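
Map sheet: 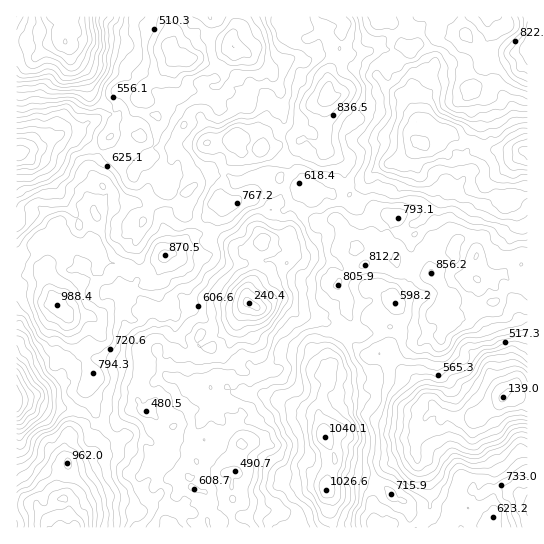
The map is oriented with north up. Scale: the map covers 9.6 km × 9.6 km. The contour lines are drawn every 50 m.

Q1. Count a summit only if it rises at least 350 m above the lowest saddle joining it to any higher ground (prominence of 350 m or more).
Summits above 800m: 2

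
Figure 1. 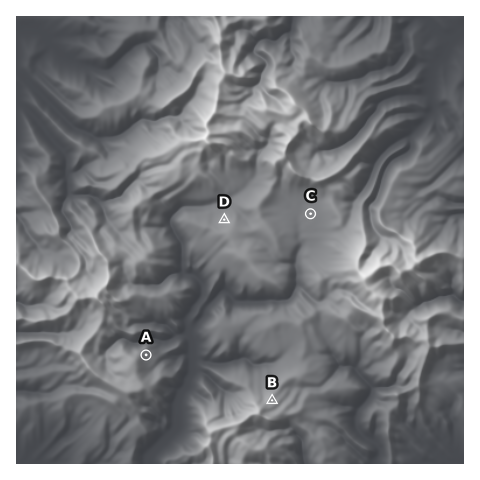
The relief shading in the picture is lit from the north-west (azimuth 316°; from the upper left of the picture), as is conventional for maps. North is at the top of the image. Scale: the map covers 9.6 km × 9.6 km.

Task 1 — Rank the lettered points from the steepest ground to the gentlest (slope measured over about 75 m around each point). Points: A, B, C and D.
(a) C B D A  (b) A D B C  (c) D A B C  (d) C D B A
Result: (b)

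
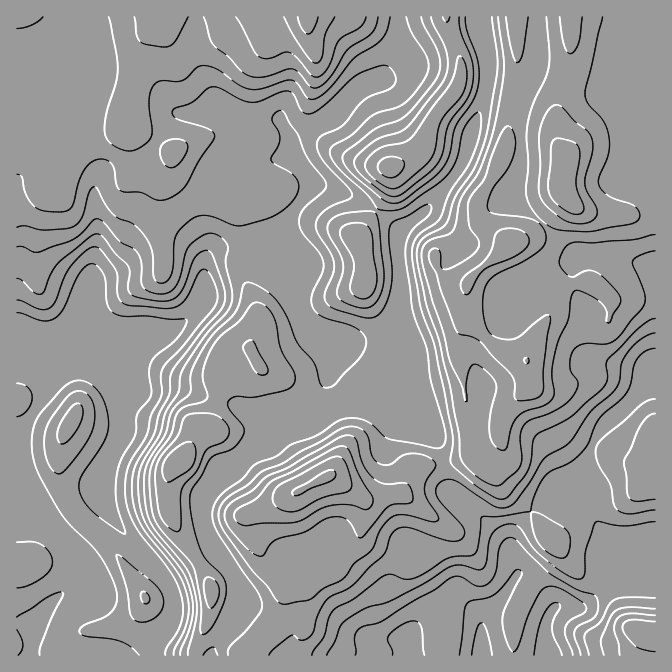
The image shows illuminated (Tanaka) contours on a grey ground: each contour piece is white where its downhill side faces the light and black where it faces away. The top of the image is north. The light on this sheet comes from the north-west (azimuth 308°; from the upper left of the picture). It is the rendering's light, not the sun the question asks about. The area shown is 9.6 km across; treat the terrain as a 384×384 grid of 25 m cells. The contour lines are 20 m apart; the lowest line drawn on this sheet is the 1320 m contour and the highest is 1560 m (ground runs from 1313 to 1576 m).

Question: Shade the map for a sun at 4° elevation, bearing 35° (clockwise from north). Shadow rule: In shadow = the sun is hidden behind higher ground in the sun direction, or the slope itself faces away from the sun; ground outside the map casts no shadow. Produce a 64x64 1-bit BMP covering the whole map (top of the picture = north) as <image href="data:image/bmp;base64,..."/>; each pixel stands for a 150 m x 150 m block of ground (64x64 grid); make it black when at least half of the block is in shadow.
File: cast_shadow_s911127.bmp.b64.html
<image width="64" height="64" href="data:image/bmp;base64,Qk0+AgAAAAAAAD4AAAAoAAAAQAAAAEAAAAABAAEAAAAAAAACAAATCwAAEwsAAAIAAAAAAAAA////AAAAAAAAD4AAAAAH/gAPwAAAAAOfAA/gAAAAABwAX+AAAAAMAAH/44AAAA/AAffn4AAGH8AD/+fBAT5/gAP/58ABPH8AAf/PgAA8fgAD/98AABx+AAf/vwAACHwAB/8eYAGA+BgOfx5wB+PwHBx+HHvHx+AfGH4Ic8cfwB8wPgAjwD+AD3A+AAEAPwAAcD4AAAA+ADBwHgAAABwAMDAACAAAHAAAIAAYAAA4AAAABAAAAHgAAAAHAAAA+AAAAAMAAAH4OAAAAAAAAfA4AAACAAAB8BAAAAcAAAHwAAAAB8AAAfHAAAAAAAAB88AAAAAAAAPzgAAAAAAAA/IAAABwAAPH8AAgAHwAB+/gAADgfgAH5+AAAOB/OAP34AAAwP88A+fgAAAB/jwMR8AAAAPkPA8DwAAAA/g4D4PAwAAD+DgPw4BAAAP4MA/BgAeAAegcB4AAB/xBwBgHAAAP8ADAAAD8EB+AAMAAA/4YHwAAwAAH/gAeAAAAAAf+AAwAAAAAB/wACAAAgAAH+AAYAADAAAeAABgAAGAABgACGAAAAAAAAAIIAAAAAPAAAwAAAAAB+AADAAAAAA/4AAEAAAAAH/wAAQAAAAAf/AABgAAAAB/8AcGAAAAAHzwD8YAAAAAcPAHzgAAAAAA4AfPAAAAAADgB44AAAAAAGAHhgAAAAAAYAOGAAA=="/>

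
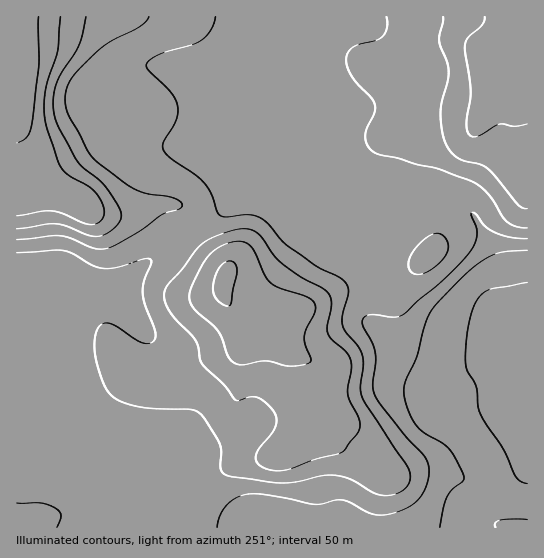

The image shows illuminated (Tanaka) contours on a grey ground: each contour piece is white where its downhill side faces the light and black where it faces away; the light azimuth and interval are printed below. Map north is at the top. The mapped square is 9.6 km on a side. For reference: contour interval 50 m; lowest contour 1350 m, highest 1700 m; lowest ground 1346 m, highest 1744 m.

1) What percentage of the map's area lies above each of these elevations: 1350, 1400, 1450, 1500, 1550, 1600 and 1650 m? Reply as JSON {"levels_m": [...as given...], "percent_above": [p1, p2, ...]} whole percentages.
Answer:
{"levels_m": [1350, 1400, 1450, 1500, 1550, 1600, 1650], "percent_above": [97, 90, 85, 46, 23, 11, 4]}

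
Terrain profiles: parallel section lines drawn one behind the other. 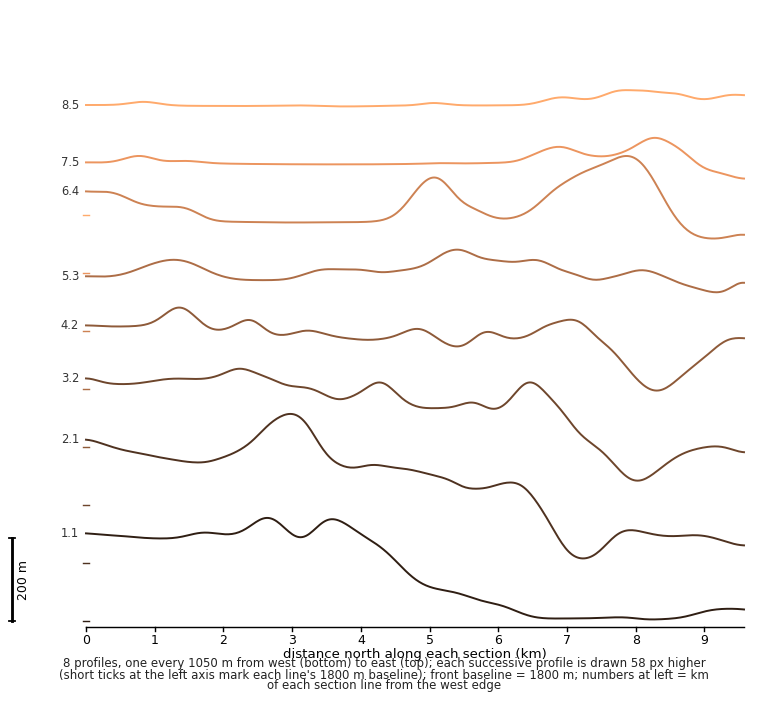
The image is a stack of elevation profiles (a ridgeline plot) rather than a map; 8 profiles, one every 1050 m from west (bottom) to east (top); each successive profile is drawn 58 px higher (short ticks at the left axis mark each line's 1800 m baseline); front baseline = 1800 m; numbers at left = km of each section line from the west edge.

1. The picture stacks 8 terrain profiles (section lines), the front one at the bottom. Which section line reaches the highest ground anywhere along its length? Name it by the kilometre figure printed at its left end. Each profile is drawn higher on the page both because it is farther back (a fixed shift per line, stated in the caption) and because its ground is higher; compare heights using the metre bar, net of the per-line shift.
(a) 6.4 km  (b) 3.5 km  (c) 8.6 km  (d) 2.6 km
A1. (a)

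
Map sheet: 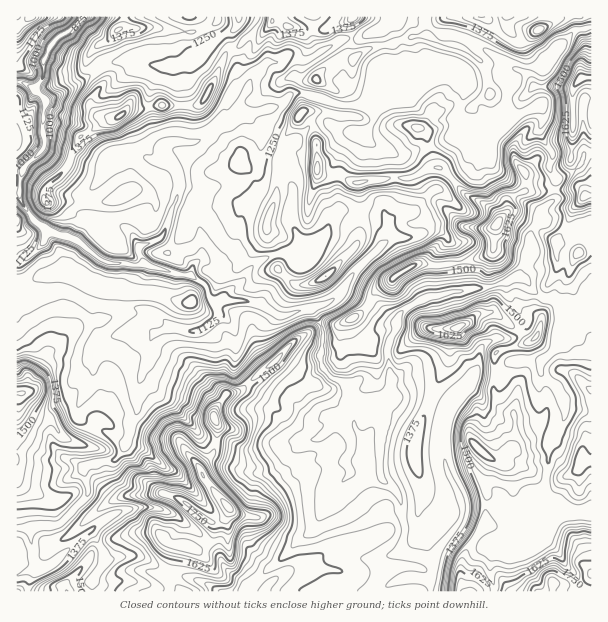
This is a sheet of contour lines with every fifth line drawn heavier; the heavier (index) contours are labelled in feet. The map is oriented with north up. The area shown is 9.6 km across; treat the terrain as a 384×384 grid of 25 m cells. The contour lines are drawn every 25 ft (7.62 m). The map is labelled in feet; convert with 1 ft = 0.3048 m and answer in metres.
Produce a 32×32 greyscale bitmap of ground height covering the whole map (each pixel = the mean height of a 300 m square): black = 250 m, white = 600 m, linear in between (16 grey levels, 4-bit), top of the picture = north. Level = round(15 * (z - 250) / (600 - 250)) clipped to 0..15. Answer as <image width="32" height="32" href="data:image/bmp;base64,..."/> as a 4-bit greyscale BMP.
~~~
<image width="32" height="32" href="data:image/bmp;base64,Qk12AgAAAAAAAHYAAAAoAAAAIAAAACAAAAABAAQAAAAAAAACAAATCwAAEwsAABAAAAAAAAAAAAAAABEREQAiIiIAMzMzAERERABVVVUAZmZmAHd3dwCIiIgAmZmZAKqqqgC7u7sAzMzMAN3d3QDu7u4A////AHiZiZqqmYiHd3d3d6urvcx3eImaqrqYd3d3d3eqmau8d3eJmry7qYd3d3d3iZmZrHd3iKu7zLqXZ3d3d3mZmap3d4iKrM3Ll2Znd3d4mZmZiHd4m8vMqYdmZmZ3eJmZmoh2Z4mayph3ZmZnd3mqqaqIdmZnm7qHdmZmZ3eKqqmrmIdmV6uql3ZmZmd3iqqpmph2ZlaJu5h3ZmZmd4mamZqpZVVVZ6qYd2ZmZnd4mZmZqWVVVVeJmYd2ZmZ3d5mYmodlVVVWZmmYdndmd3eZiJlmZVVUVVVWiHd3d3iIiZiIVmVVVERFVVd3h3ebupmZiFVVVVVVRFRFVoh3iZqpmYhVVVVVVUREVmVYmHd4iIiIVVVVVERFVWZ3V5qYiIiImEVVRERVVVVlVmVoqZq5iZlTQ1VEVVVWZlZmVmeJuomZVEVVVUVVZmZmZmZnirqImUdlVVVVVWZmdmZmZ3mqmJo3ZVVVVVVmZnd3d3eHiambJXZVVVVVZmaHd3d4dmiomkJXVVVVVWVmd2Zmd2ZoiKpCV3dlVVVVZnZmZ3dmZ3erQkeJh2ZlVVd2Zmd3ZmZnqzE2d4d2dVVWZmZmZmZmd6siRWZmZmZVZnd2ZmZmZnesQUZmZmZmZVZndmZmZmZmi1Ild2ZmZmZmZmZmZnd4h2hlMld3ZmZXiHd2Zmd4iImH"/>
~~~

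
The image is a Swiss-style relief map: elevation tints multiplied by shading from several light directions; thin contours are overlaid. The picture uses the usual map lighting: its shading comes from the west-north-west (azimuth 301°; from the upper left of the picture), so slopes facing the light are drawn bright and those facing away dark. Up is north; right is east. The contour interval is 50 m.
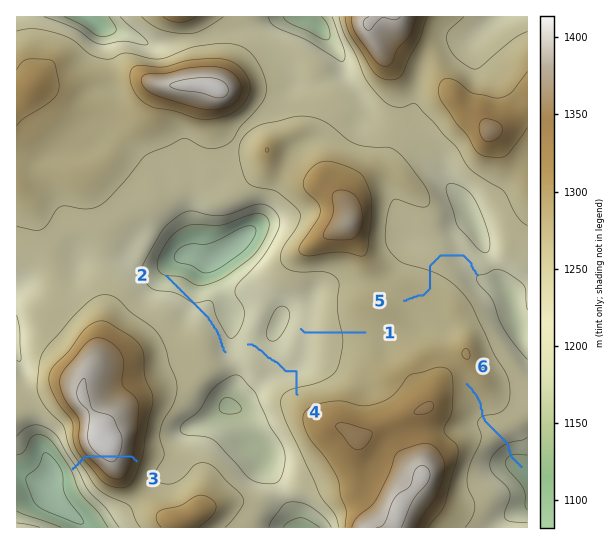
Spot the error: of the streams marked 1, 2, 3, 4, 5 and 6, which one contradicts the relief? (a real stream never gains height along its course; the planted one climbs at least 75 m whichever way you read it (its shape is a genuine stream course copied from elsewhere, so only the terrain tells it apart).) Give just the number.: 3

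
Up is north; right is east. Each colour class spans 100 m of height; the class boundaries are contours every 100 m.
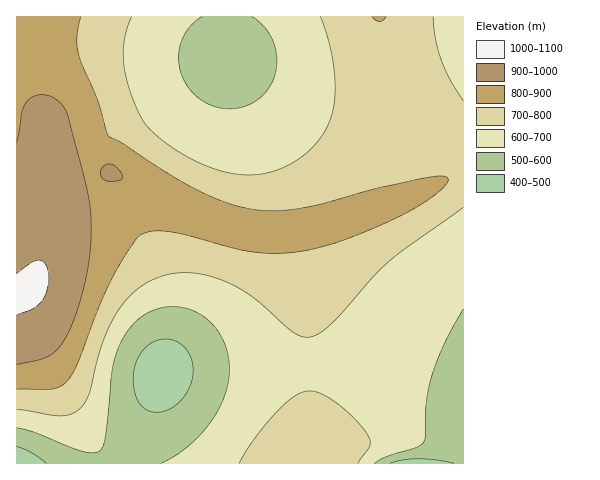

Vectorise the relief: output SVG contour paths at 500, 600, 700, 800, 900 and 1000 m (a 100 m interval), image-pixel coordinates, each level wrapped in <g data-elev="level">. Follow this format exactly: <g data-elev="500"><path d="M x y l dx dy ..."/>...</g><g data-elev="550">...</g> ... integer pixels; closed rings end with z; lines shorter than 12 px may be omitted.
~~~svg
<g data-elev="500"><path d="M390 463l13-3 16-1 18 1 17 3"/><path d="M17 446l15 7 14 10"/><path d="M154 412l-10-4-7-10-4-14 1-16 6-13 8-10 12-5 12 0 10 5 8 10 3 13-1 13-6 12-9 11-11 7z"/></g><g data-elev="600"><path d="M375 463l13-7 29-9 7-6 2-6 0-33 6-26 13-33 18-34"/><path d="M17 428l18 5 47 18 10 2 7-2 4-5 2-9 8-72 4-15 7-14 12-14 15-11 17-4 18 1 10 4 10 6 8 8 6 9 5 11 3 11 1 24-8 24-15 24-21 20-24 14"/><path d="M252 17l12 10 9 14 4 15-1 17-6 14-11 11-14 8-15 3-16-3-14-7-12-12-7-14-2-17 3-15 8-14 12-10"/></g><g data-elev="700"><path d="M358 463l12-18 0-6-3-6-13-15-18-15-15-9-12-3-7 1-7 4-17 15-22 26-17 26"/><path d="M17 409l44 7 10-2 9-5 9-15 12-46 13-30 8-12 9-11 10-9 12-6 15-6 17-1 16 1 18 5 16 7 15 9 44 38 10 4 8 0 9-5 12-10 40-45 17-17 73-53"/><path d="M463 101l-13-21-9-20-6-21-2-22"/><path d="M320 17l10 29 5 31-1 26-6 22-13 20-20 16-23 11-23 3-26-4-28-10-28-17-22-20-13-27-8-31 0-25 8-24"/></g><g data-elev="800"><path d="M17 389l36 0 8-3 8-7 9-16 20-54 13-29 25-40 7-6 12-3 17 1 64 17 22 4 22 0 24-2 42-12 54-23 33-20 11-9 4-7-1-2-3-2-18 2-52 11-60 17-31 4-19 1-16-3-18-4-20-8-35-18-52-35-15-7-10-35-20-48-1-18 4-18"/><path d="M372 17l7 5 4-2 3-3"/></g><g data-elev="900"><path d="M17 364l21-4 11-4 9-7 8-12 10-23 9-30 5-28 1-27-1-22-5-25-17-66-7-12-7-6-8-3-10 0-7 4-7 11-5 32"/><path d="M107 181l11 0 5-3-4-9-8-5-7 2-3 5 1 7z"/></g><g data-elev="1000"><path d="M17 315l15-6 9-7 6-11 2-13-3-13-6-5-8 2-15 12"/></g>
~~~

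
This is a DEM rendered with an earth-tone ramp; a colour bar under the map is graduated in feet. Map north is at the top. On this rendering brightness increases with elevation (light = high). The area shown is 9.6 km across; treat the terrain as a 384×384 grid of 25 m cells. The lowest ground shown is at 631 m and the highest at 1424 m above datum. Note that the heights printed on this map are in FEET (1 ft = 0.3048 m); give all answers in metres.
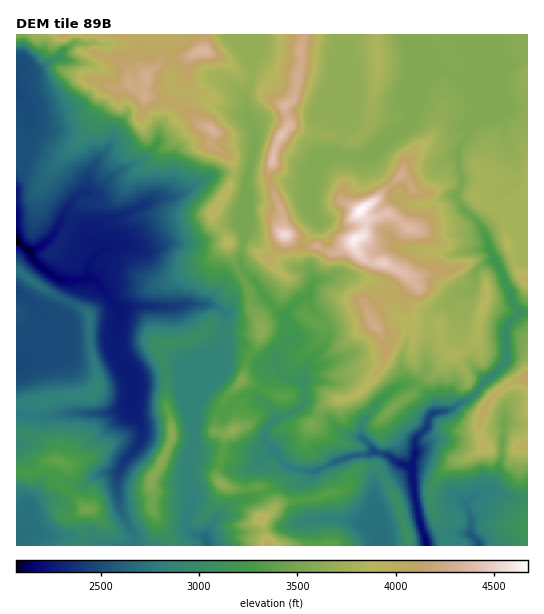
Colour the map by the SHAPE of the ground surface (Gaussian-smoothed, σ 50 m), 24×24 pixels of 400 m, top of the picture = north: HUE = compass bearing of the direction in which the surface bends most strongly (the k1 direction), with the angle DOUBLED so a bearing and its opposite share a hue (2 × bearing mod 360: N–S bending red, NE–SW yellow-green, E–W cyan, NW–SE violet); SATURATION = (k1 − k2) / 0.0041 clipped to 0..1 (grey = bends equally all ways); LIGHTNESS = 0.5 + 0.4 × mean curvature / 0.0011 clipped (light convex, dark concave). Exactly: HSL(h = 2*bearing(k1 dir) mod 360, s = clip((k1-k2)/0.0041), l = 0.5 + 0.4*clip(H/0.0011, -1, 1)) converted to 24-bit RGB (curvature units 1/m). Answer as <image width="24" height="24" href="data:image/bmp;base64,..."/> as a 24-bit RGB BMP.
<image width="24" height="24" href="data:image/bmp;base64,Qk32BgAAAAAAADYAAAAoAAAAGAAAABgAAAABABgAAAAAAMAGAAATCwAAEwsAAAAAAAAAAAAAdYSAgEpcj4w4c1s5YcpsVil3ssdPZrF8jyuBODuLQNI9rftyFEa6dzjPq63Xz5DFd0uCPzZd7v3OTQCSo+jWTBObjbube6J7amZ7d0+3tovU2fLrKVehbyx+5PHaR0Nyn2bDHHRRI8vG+dLntlfTQEggPkUYYnEqWHNvjT2uOgCI3/XKiJGuM0GSbIOWlISmV0wyRaVNQdVKttJ1HQsyjGW28PPIR054NiRJ8tLAHszzO9tx0VJzZ13g5tLx48PfKUFdyffHFAAz9vHVTkg1SmlCWUE4ingwq6PiZWTA0saagpknEENAM4SQ/NLPJ0dVLT136/KlN0gkd3Q4likublgRDUIJ3o3CwJ7tbeJ0EwEy5KW24J/Hc3s9HHlrxMWEXnxBg7ihroWWw4vPxZHQCiklwUo5+p54JSBO1MNLeYNFMHBYgDNy07q3uWS3AMogMxsAuHABCmV3PH5JyINn8r3jAk7i8Nvlf72zWI9pnYp+vpa6TmOZezOPGBov/v/MEg9Nyenz9NfwFU+QaJHX38rmoGu5vZQjKgi9ysSjNqFhAm+3i5Ti9ObKDyNEprRGrGm1r19ki2UrlYkjLYEzOjpfbZzW9L1LMU9n2aWUcYxJqTR7YbsyCjkn43uo773VBi8e86jF0o6pBS4SCzMA5fdP4D2WVaFtZnpSnpJwfW6o2KSuXVq8SUZpYrYrvVdBbnx5Inds+dLYTIm4lb1sPB15bdA4qjU899TjDTcitVIyvVzHj3XVAIM//2m84aH2d35yc3pmW2dXx+eeTiZXWCxXn9iBgX9XdnxyTVxp5tFLXGE+j1OJSHGdTLF0ZppSqU9m45mGUaLKQkGVksvJ6E95ADMmvc8lfoF+foCAXFpz2eqPOzFXUj6e3+zjqo3KrX66SmV2qUCn4cWlNW5pmlRpPmqRwFmATW868O7JK3+wTXyUZ5KN1cSbIxt/XttnfI2Hf3t9WU1m7O/DOEJoP5GRorqOb113rIezl1vGiUSN6O7YSixzg7a6bkV8aXhgx+nHoFeisaJbXIydcmWM16l/gDF2B4tJgFFQa8alfsbexl9VfUJ8mF1Gf24rWVwnPj8Yj3EhLc1dlD84un87JGFLjYG2lq7NytejgkiEwnNjOZFMUHVZuEaPx+m9cgBZt/HppRRcaEYsgGBOaXuIe5uim4i0tIK7ln6nWKOcadVfVyU9vu/CKCifR2odKCcNTzURj4opxeze03nWSa7FEZtnxQCzrvLdmxYRxWqngZSVbHmQc4SHZ4NiRF9WiXyhroO5zG97Fn6lyt3zmD8egx+Hqbv3WF3Xn/Dlf93Vc1w3hn8qTscY/8IzLwIxnd6I0zJQJXtJnIV9gHR/fnlxcmhlfWN9Ymc7ZT4yqfCiIiKsYCNY4fTXLrT3YiOc5Z6K05x5SSNB0I+7ktLKcWu4gEamJMXLo3RyVDG6p4x9SYF+iWxzjIBcSpFwcXahWWCxr6re9O/WNUFWL2K14/azJBIkPRg3aOpw67eHgczhP594x4eZSVelcw9SicaigX56UDi6pI6LVIKAdleHpXWannZpO1kzM1krJVY2+NPVKkOJV5YwzOyAUUJlO2ibm++n11Sw1RdlwNhISO+UGAdZwtm2bYF4k3STg7eRroyRj3BuR255nIBMwVdyr3yYanBGT0sfGSoJg/UD+WWMO9YmUl5uTId5ubVePF1Yvj6V2OWZMzwsfC6aobeChYaSa2SUgKF0fXePwpSvYlaORJCPuDxeHdIimT+3wq/fyvblR1q7FEN69bKIQWJmZnFSmHhPSXVLM3Zg7LzHb1+oNVl8q62JioV6dWWMeox3XV5wiWBft3iIUyc73Kd5HmWJbJirhtK01PHggT+YESUx+9rQM2yue3qraHiMtIeVVXttOWI3wHtyb2GIWoNqj2uGkn9+iXZ+clt1eVxJhjIw1ch9CvF7ZGPCcMXBeLZYkkg1UzxjdDaG5vzPJDpzcHh8fH1/p5R1ZX6GbnJ/jox0kYGIdXeBdHtyh39obmuAaDFdvFCX1fD2p7Toh6vQgLRqfFJmZLVqj1tzR0CDZLyuhFBF4q2MSGNvfX1/rH5xbImFb3l8c4h/jHx6fnl+dnR+jIGZSSg3AK8RXf8AsH0XPcBPaK18yIOhWUeft1A7S8+FT4m5UXJ6d1GS6Nm2Pkprenh+n5lvoZ+JZWh9fH95iYV6e3x/eHl/aJBnND7h1Ln6AL6GWf8Sj5YiiY1SeYJkUXl25d+WYzytclFtWlxwXXeE5t2/PUhocXB8maJ4ipZ1bWR4iYt4eYV7f35/fXmAiYGE"/>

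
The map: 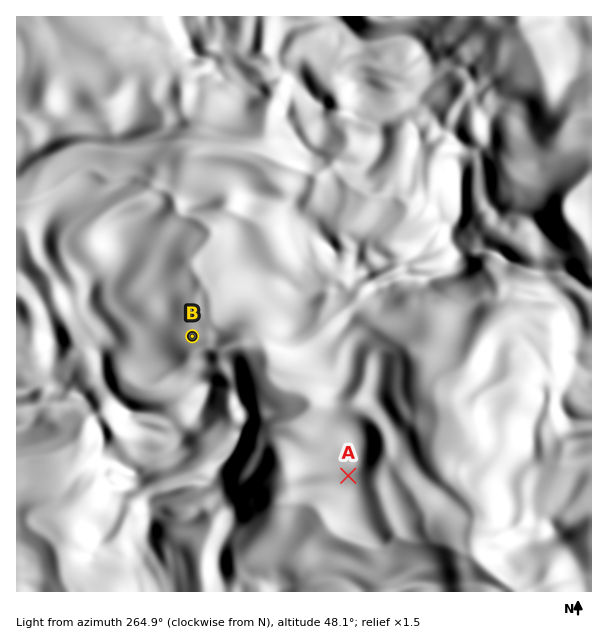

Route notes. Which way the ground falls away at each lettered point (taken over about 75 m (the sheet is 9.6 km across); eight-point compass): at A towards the S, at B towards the SE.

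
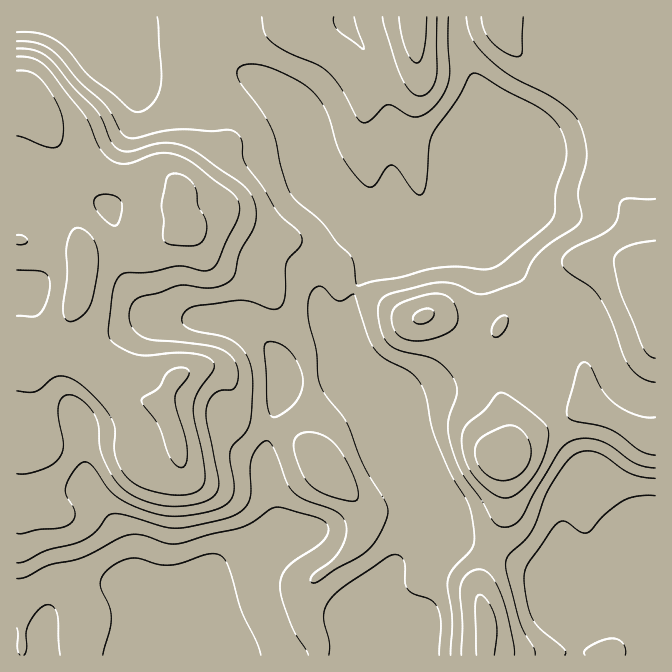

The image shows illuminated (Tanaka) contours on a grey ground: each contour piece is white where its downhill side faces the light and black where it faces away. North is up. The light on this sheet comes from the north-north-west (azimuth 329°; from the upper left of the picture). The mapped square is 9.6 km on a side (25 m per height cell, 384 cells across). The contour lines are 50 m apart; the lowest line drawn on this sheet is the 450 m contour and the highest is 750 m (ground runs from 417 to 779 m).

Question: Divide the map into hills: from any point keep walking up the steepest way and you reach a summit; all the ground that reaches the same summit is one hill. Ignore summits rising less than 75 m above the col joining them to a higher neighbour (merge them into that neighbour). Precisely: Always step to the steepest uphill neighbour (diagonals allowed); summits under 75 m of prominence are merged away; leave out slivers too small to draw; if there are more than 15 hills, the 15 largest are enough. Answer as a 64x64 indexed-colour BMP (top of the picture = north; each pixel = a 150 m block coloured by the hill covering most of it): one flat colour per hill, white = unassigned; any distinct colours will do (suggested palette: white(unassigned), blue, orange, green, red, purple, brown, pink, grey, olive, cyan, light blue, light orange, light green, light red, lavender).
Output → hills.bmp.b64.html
<image width="64" height="64" href="data:image/bmp;base64,Qk12CAAAAAAAAHYAAAAoAAAAQAAAAEAAAAABAAQAAAAAAAAIAAATCwAAEwsAABAAAAAAAAAA////ALR3HwAOf/8ALKAsACgn1gC9Z5QAS1aMAMJ34wB/f38AIr28AM++FwDox64AeLv/AIrfmACWmP8A1bDFABERERERERERERERERERERERERFmZmZmZmZmZmYRERERERERERERERERERERERERERERFmZmZmZmZmZmZhERERERERERERERERERERERERERERFmZmZmZmZmZmZmERERERERERERERERERERERERERERFmZmZmZmZmZmZmYREREREREREREREREREREREREREREWZmZmZmZmZmZmZhEREREREREREREREREREREREREREVZmZmZmZmZmZmZmERESIhEREREREREREREREREREREVVWZmZmZmZmZmZmIiIiIhEREREREREREREREREREREVVVVmZmZmZmZmZmIiIiIiERERERERERERERERERERERVVVWZmZmZmZmZiIiIiIiIRERERERERERERERERERERVVVVVWZmZmZmYiIiIiIiIhERERERERERERERERERERVVVVVVVWZmZiIiIiIiIiIiERERERERERERERERERERVVVVVVVVVWIiIiIiIiIiIiIhEREREREREREREREREVVVVVVVVVVVIiIiIiIiIiIiIiEREREREREREREREREVVVVVVVVVVVUiIiIiIiIiIiIiIRERERERERERERERERVVVVVVVVVVVSIiIiIiIiIiIiIhERERERERERERERERFVVVVVVVVVVSIiIiIiIiIiIiIiERERERERERERERERFVVVVVVVVVVVIiIiIiIiIiIiIiIREREREREREREREREVVVVVVVVVVVIiIiIiIiIiIiIiIhERERERERERERERERVVVVVVVVVVUiIiIiIiIiIiIiIiERERERERERERERERFVVVVVVVVVUiIiIiIiIiIiIiIiIREREREREREREREREVVVVVVVVVUiIiIiIiIiIiIiIiIhERERERERERERERERVVVVVVVVUiIiIiIiIiIiIiIiIiERERERERERERERERFVVVVVVVVSIiIiIiIiIiIiIiIiIRERERERERERERERERVVVVVVVVIiIiIiIiIiIiIiIiIhERERERERERERERERFVVVVVVVIiIiIiIiIiIiIiIiIiEREREREREREREREREVVVVVVVUiIiIiIiIiIiIiIiIiIRERERERERERERERERVVVVVVUiIiIiIiIiIiIiIiIiMxEREREREREREREREREVVVVVUiIiIiIiIiIiIiIiIiMzEREREREREREREREREREREREiIiIiIiIiIiIiIiIiMzMREREREREREREREREREREREiIiIiIiIiIiIiIiIiIzMxERERERERERERERERERERESIiIiIiIiIiIiIiIiIzMzERERERERERERERERERERERIiIiIiIiIiIiIiIiIjMzMREREREREREREREREREREREiIiIiIiIiIiIiIiIjMzMxERERERERERERERERERERESIiIiIiIiIiIiIiIjMzMzERERERERERERERERERERERIiIiIiIiIiIiIjMzMzMzMRERERERERERERERERERERESIiIiIiIiIiIiMzMzMzMxERERERERERERERERERERERIiIiIiIiIiIiMzMzMzMzEREREREREREREREREREREREiIiIiIiIiIiMzMzMzMzMRERERERERERERERERERERERIiIiIiIiIiMzMzMzMzMxERERERERERERERERERERERERIiIiIiIiMzMzMzMzMzERERERERERERERERERERERERFEIiIiIiMzMzMzMzMzMRERERERERERERERERERERERFERERCIiIzMzMzMzMzMxERERERERERERERERERERERREREREQiIzMzMzMzMzMzERERERERERERERERERERERREREREREIjMzMzMzMzMzMRERERERERERERERERERERFERERERERCMzMzMzMzMzMxERERERERERERERERERERFEREREREREMzMzMzMzMzMzERERERERERERERERERERFEREREREREQzMzMzMzMzMzMREREREREREREREREREREURERERERERDMzMzMzMzMzMxEREREREREREREREREREUREREREREREMzMzMzMzMzMzERERERERERERERERERERREREREREREQzMzMzMzMzMzMRERERERERERERERERERRERERERERERDMzMzMzMzMzMxERERERERERERERERERFEREREREREREQzMzMzMzMzMzEREREREREREREREREREURERERERERERDMzMzMzMzMzMREREREREREREREREREUREREREREREREMzMzMzMzMzMxERERERERERERERERERREREREREREREQzMzMzMzMzMzERERERERERERERERERREREREREREREQzMzMzMzMzMzMRERERERERERERERERRERERERERERERDMzMzMzMzMzMxEREREREREREREREUREREREREREREREMzMzMzMzMzMzERERERERERERERFEREREREREREREREMzMzMzMzMzMzMRERERERERERERREREREREREREREREQzMzMzMzMzMzMxERERFEREERFERERERERERERERERERDMzMzMzMzMzMzEREREURERERERERERERERERERERERDMzMzMzMzMzMzMREREUREREREREREREREREREREREREMzMzMzMzMzMzMxEREUREREREREREREREREREREREREQzMzMzMzMzMzMz"/>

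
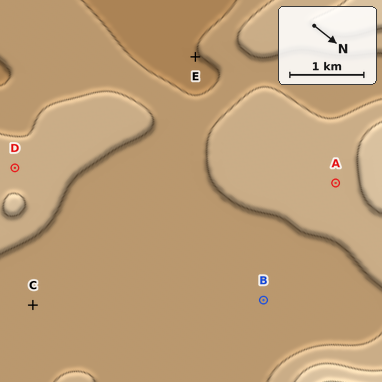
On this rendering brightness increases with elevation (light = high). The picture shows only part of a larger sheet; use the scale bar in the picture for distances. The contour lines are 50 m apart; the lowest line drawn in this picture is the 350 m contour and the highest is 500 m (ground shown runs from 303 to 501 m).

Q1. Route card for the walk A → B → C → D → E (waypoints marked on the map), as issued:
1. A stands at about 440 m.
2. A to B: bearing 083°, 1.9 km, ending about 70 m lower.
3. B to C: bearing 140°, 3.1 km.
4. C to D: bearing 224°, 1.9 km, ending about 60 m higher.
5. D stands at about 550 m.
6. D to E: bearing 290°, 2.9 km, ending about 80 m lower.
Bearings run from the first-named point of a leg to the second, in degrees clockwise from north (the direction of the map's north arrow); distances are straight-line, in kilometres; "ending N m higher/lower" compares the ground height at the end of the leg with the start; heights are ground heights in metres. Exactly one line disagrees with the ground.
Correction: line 5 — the height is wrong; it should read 430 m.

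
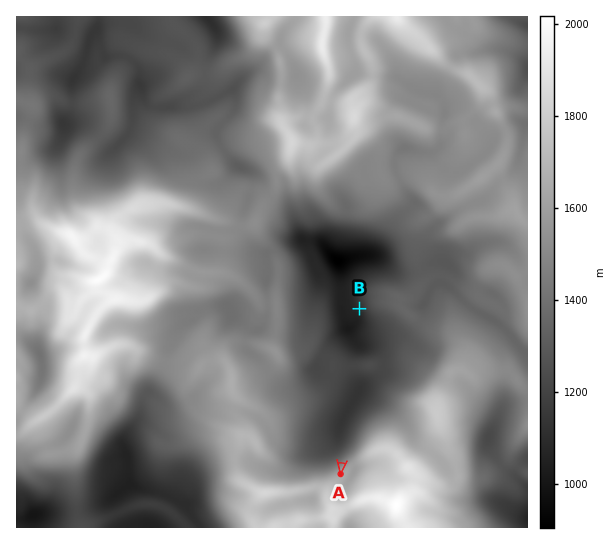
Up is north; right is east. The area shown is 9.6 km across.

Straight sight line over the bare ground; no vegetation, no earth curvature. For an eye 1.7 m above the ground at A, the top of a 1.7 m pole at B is in view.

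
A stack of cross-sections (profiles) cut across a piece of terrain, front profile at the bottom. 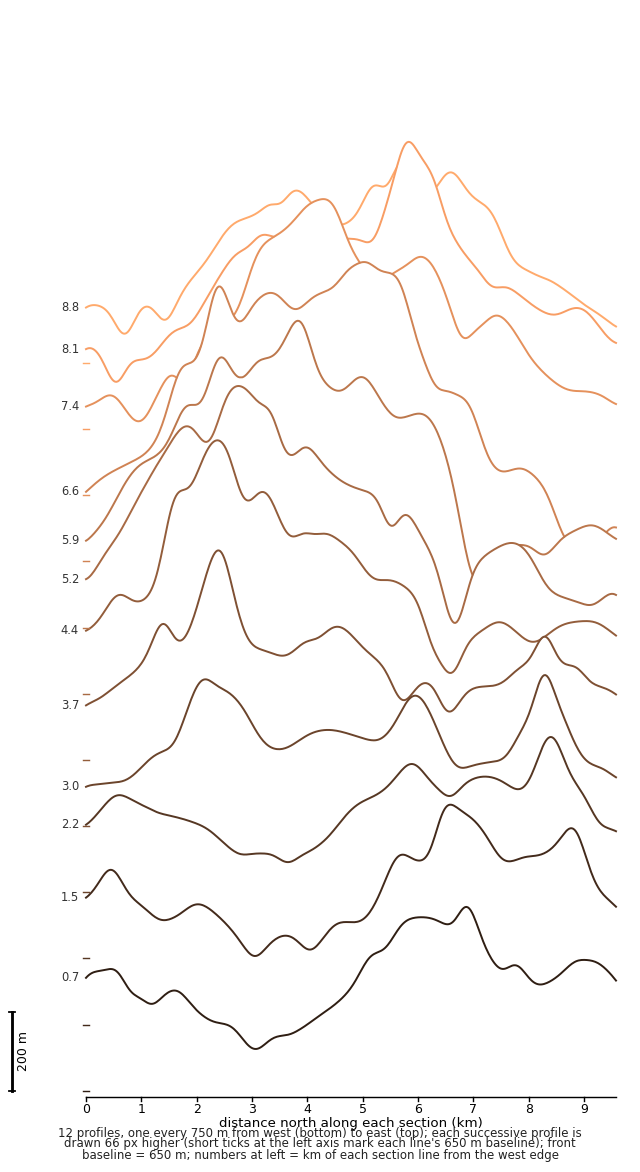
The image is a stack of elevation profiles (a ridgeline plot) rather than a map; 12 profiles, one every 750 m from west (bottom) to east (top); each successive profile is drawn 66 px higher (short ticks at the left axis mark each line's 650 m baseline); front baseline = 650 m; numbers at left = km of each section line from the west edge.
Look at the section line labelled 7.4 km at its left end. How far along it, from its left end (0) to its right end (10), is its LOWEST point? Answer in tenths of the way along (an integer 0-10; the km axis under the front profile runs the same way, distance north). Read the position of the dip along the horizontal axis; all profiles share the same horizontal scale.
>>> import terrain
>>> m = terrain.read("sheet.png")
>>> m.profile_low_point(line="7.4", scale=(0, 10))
1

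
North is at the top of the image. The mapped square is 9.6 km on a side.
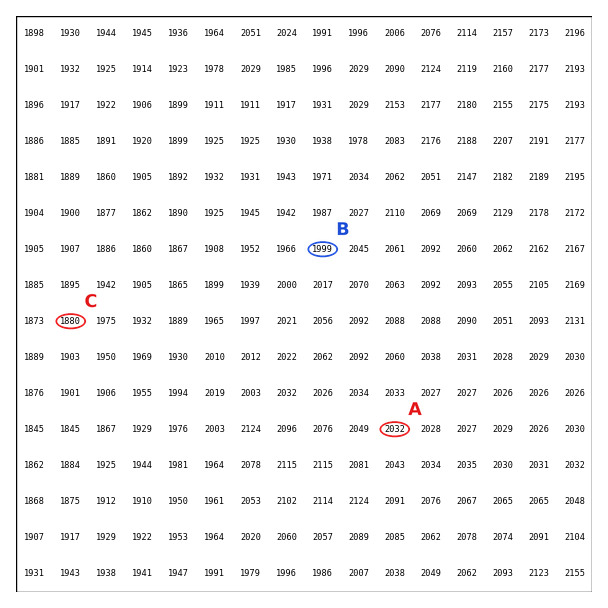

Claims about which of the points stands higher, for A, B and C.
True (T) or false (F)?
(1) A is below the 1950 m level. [F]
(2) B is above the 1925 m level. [T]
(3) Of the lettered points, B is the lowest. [F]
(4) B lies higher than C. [T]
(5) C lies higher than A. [F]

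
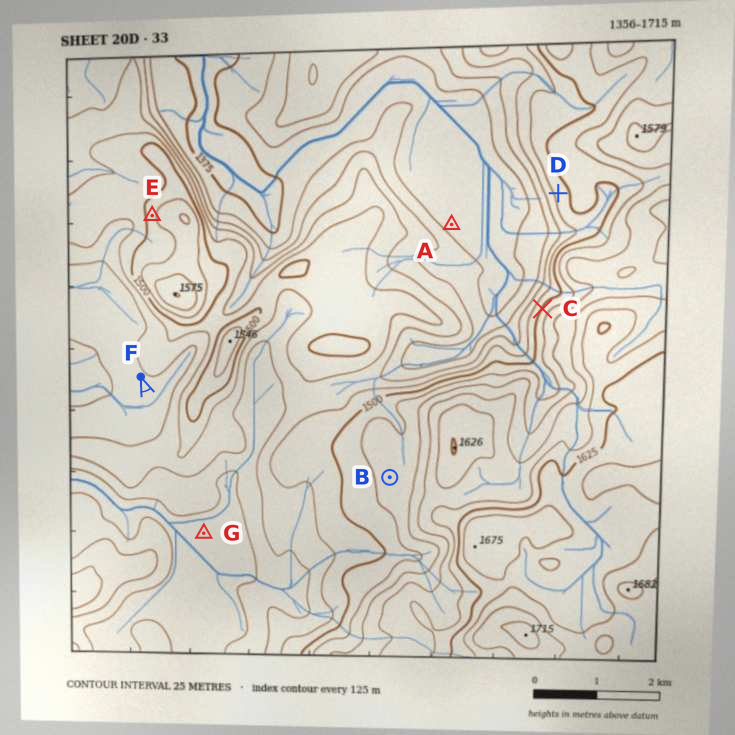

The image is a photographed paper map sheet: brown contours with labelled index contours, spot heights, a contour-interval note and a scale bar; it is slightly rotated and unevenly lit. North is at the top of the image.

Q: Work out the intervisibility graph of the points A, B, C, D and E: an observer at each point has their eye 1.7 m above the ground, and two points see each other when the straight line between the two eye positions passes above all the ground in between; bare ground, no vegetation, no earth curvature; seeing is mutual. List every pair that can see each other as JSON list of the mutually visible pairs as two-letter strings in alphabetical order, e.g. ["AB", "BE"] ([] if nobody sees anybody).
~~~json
["AC", "AD", "CD"]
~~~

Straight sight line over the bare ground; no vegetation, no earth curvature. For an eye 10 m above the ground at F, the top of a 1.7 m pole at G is out of sight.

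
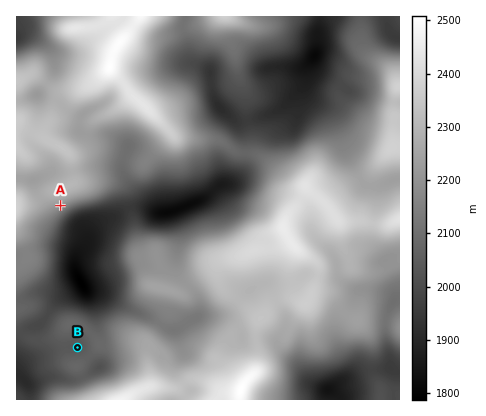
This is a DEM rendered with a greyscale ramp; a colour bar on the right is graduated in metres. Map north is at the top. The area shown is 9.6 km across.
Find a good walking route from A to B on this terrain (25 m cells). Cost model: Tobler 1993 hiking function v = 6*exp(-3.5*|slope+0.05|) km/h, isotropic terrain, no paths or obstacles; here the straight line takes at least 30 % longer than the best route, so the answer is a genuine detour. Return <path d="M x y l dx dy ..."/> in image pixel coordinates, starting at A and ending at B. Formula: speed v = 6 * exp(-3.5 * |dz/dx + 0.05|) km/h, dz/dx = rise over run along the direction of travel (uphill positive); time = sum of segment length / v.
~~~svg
<path d="M60 206l-12 12-6 10 0 18 6 10 0 18-8 14 0 2 6 12 0 10 12 22 4 4 12 6 4 4"/>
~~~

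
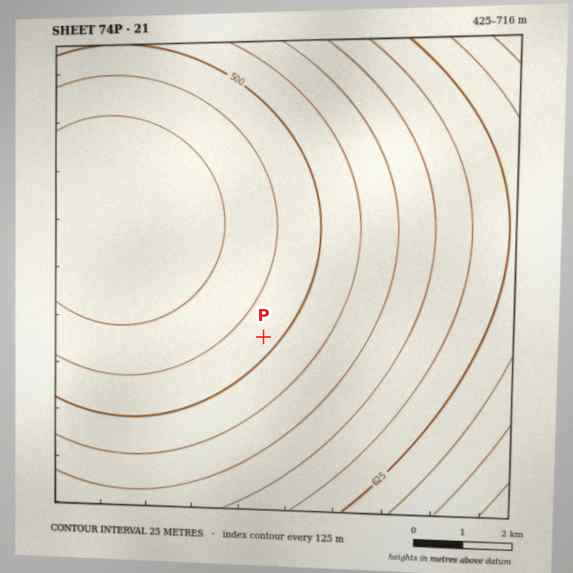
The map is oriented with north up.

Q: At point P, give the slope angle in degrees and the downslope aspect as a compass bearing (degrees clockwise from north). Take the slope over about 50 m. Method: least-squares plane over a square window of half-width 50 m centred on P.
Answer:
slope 2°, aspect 310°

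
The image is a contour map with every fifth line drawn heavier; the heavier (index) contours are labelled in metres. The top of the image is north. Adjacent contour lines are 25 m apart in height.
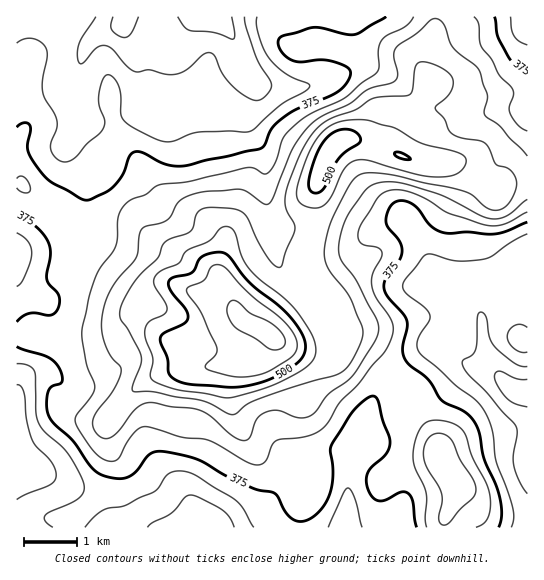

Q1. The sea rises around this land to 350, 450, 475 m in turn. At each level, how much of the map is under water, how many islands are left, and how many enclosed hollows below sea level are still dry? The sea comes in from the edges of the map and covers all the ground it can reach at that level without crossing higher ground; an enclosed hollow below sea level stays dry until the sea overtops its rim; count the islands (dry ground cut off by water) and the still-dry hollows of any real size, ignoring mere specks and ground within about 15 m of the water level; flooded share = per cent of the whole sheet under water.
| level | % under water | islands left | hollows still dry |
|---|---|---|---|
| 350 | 22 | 0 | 0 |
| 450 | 80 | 1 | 0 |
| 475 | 90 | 2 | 0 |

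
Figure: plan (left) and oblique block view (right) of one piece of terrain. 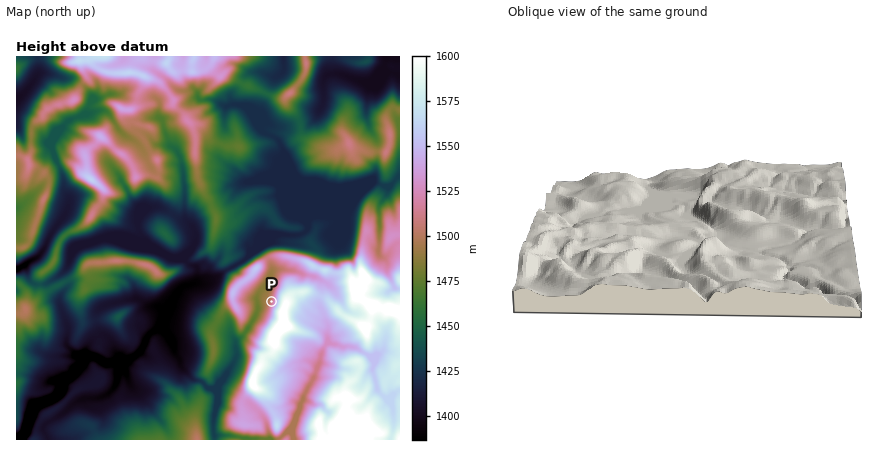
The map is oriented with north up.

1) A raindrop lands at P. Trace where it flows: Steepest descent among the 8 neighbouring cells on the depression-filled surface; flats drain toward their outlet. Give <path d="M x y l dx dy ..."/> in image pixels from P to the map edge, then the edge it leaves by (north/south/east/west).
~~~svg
<path d="M272 302l-14 0 0 8-6 12-8 12-8 8 0 14-4 8-4 6 0 2-14 16-6 0-6-6-8-2-12-12-2-6-6-10-2-10-8-10-2 0-2-2-4 0-4 2-4 4-4 6 0 4-10 10-6 4-2 0-2 2-20 0-10-6-6 0-10 12-2 2-6 8-2 0-4 2-4 10 0 2-4 6-6 2-8 2-4 2-4 4-8 24-6 6-2 2"/>
exit: south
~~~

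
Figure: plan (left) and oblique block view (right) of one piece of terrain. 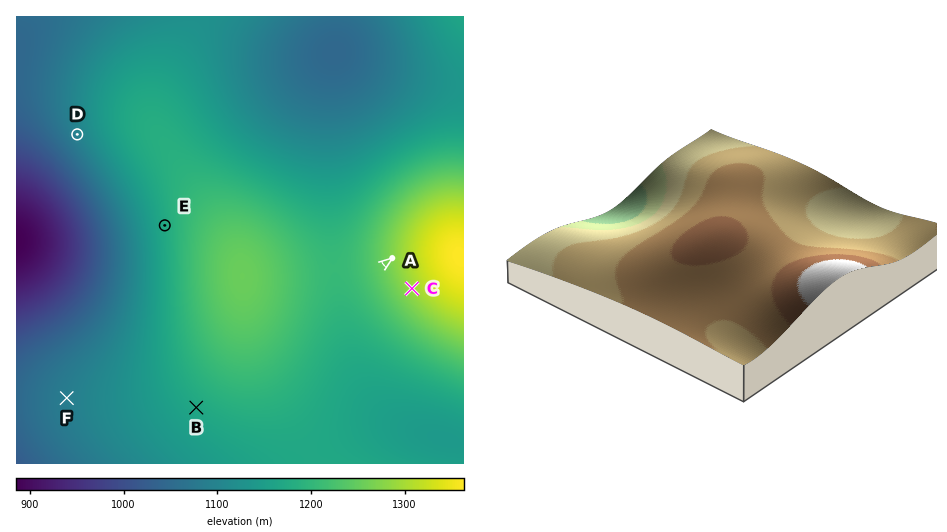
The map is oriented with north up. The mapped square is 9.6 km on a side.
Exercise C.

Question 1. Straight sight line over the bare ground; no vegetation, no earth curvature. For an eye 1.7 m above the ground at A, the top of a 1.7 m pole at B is hidden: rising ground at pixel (283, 341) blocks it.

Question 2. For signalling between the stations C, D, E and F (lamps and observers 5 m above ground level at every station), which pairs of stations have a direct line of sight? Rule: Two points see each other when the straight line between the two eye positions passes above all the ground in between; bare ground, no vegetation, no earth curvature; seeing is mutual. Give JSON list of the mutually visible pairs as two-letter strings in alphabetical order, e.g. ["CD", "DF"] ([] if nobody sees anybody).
["DE", "DF", "EF"]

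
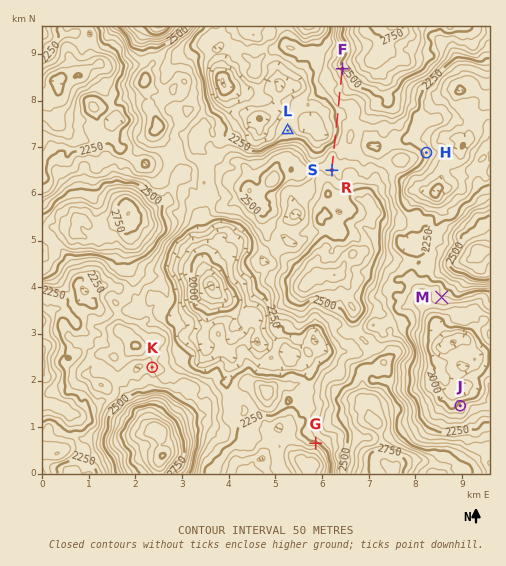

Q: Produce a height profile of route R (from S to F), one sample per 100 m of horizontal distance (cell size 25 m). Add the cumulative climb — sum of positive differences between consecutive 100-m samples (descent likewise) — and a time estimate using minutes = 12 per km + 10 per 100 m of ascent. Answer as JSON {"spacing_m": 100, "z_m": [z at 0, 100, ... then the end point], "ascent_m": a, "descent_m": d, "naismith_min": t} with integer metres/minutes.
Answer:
{"spacing_m": 100, "z_m": [2385, 2390, 2381, 2371, 2349, 2309, 2269, 2246, 2233, 2229, 2250, 2268, 2267, 2278, 2314, 2339, 2362, 2382, 2377, 2390, 2418, 2448, 2487], "ascent_m": 269, "descent_m": 168, "naismith_min": 53}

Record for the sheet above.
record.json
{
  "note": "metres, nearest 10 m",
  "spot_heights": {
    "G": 2230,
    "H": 2220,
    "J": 2020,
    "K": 2400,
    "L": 2190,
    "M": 2190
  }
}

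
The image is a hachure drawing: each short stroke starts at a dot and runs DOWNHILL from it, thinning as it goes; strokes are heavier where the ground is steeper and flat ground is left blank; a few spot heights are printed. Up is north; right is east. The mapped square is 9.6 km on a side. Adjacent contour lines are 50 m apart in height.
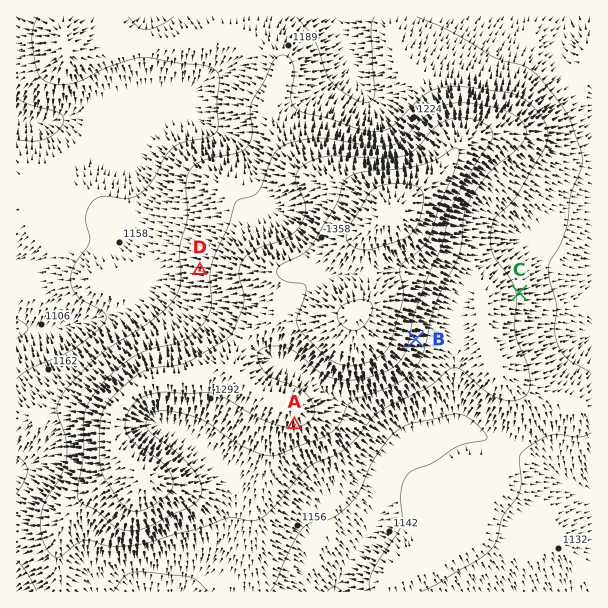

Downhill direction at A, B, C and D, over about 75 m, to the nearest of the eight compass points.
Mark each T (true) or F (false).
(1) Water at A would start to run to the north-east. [F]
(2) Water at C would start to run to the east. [T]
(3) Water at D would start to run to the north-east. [F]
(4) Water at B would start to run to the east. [T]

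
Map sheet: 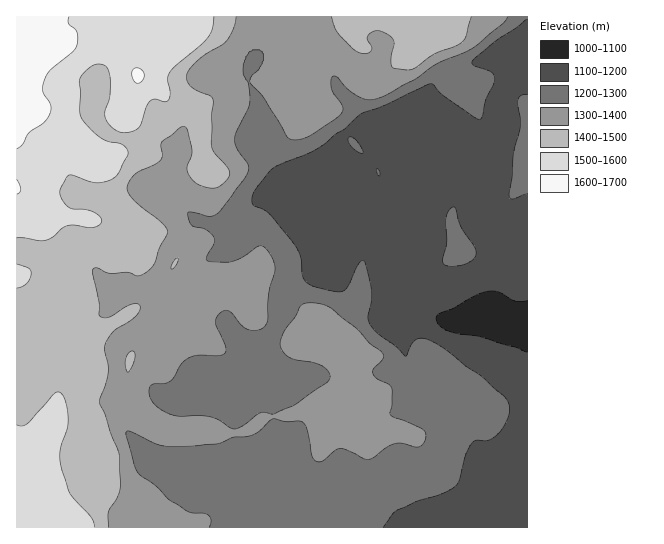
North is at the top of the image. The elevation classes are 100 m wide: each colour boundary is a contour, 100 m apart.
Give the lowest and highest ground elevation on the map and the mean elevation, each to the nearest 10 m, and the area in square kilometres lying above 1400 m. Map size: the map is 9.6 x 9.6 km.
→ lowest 1070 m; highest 1670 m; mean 1320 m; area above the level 25.3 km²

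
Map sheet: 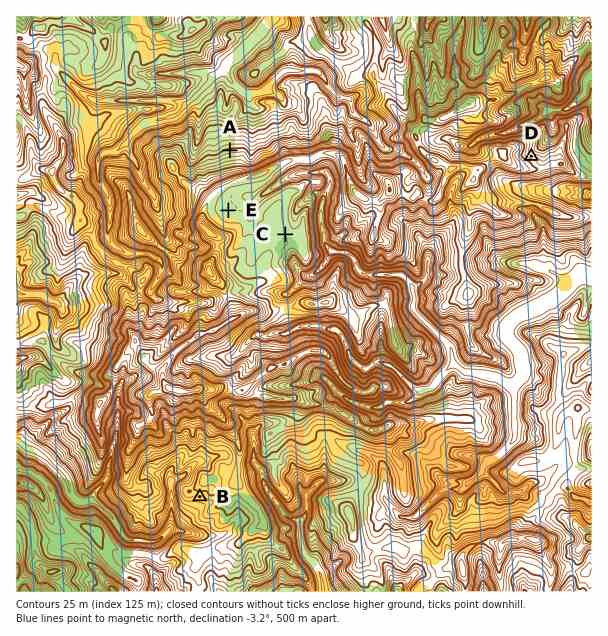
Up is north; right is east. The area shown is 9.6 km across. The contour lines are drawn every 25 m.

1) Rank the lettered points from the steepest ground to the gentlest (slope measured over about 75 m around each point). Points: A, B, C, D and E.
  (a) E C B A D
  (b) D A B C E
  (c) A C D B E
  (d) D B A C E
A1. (b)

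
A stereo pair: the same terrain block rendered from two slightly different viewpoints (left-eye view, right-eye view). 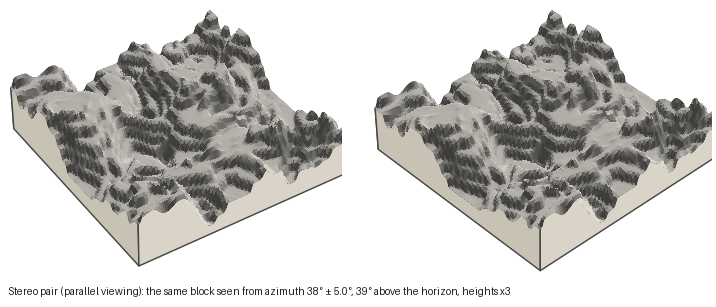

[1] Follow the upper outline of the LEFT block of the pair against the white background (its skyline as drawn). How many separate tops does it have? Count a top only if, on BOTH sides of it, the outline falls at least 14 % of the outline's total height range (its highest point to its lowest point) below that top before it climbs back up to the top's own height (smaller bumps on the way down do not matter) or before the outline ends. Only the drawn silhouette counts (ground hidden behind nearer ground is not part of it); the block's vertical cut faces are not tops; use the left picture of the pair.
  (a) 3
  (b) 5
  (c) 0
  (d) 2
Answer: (d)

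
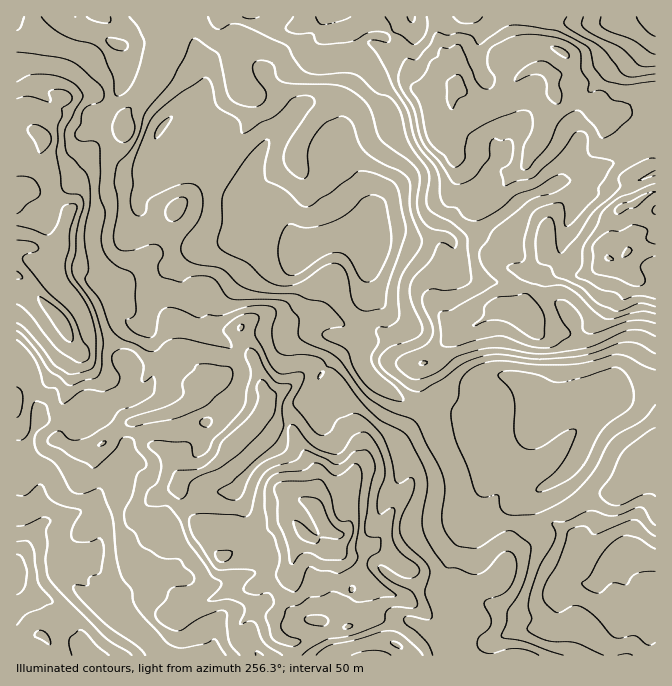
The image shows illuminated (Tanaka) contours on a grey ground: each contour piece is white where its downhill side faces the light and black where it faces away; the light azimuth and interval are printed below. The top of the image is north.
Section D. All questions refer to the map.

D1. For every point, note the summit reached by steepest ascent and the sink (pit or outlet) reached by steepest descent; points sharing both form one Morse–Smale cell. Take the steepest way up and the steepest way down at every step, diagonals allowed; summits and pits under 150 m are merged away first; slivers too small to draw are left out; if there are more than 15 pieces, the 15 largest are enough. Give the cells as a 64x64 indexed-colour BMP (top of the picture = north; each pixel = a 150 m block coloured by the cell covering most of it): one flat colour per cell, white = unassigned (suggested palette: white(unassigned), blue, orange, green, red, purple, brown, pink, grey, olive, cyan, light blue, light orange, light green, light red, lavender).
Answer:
<image width="64" height="64" href="data:image/bmp;base64,Qk12CAAAAAAAAHYAAAAoAAAAQAAAAEAAAAABAAQAAAAAAAAIAAATCwAAEwsAABAAAAAAAAAA////ALR3HwAOf/8ALKAsACgn1gC9Z5QAS1aMAMJ34wB/f38AIr28AM++FwDox64AeLv/AIrfmACWmP8A1bDFAEREREREREREREREQREREREREREREREzMzMzMzMzMzMzREREREREREREREQRERERERERERERETMzMzMzMzMzMzNERERERERERERERBEREREREREREREREzMzMzMzMzMzM0REREREREREREREQRERERERERERERERMzMzMzMzMzMzRERERERERERERERERBERERERERERERMzMzMzMzMzMzNEREREREREREREREREQREREREREzERMzMzMzMzMzMzM0RERERERERERERERERBEREREREzMzMzMzMzMzMzMzMzREREREREREREREREREERERERERMzMzMzMzMzMzMzMzNEREREREREREREREREQREREREREzMzMzMzMzMzMzMzM0REREREREREREREREREEREREREzMzMzMzMzMzMzMzMzRERERERERERERBFEREQREREREzMzMzMzMzMzMzMzMzNERERERERERERBERFERBEREREzMzMzMzMzMzMzMzMzM0REREREREREREERERREQRERERMzMzMzMzMzMzMzMzMzREREREREREREEREREREREREREzMzMzMzMzMzMzMzMzNEREREREREREERERERERERERERMzMzMzMzMzMzMzMzM0REREREREREQREREREREREREREzMzMzMzMzMzMzMzMzREREREREREQRERERERERERERERMzMzMzMzMzMzMzMzNERERERERERBEREREREREREREREzMzMzMzMzMzMzMzM0REREREREREERERERERERERERETMzMzMzMzMzMzMzMzREREREREREQREREREREREREREREzMzMzMzMzMzMzMzNEREREREREQRERERERERERERERERMzMzMzMzMzMzMzM0REREREREERERERERERERERERERERMzMzMzMzMzMzMzREREREREQRERERERERERERERERERMzMzMzMzMzMzMzNERERERERBEREREREREREREREREREzM2ZmZmMzMzMzM0SIiIiEREREEREREREREREREREREmZmZmZmZmMzMzMzRIiIiIhEREREERERERERERERERImZmZmZmZmZmMzMzNEiIiIiIREREQRERERERERERESIiZmZmZmZmZmZmMzM0iIiIiIhEREREERERERERERESIiZmZmZmZmZmZmZmZmSIiIiIiEREREERERERERERESIiJmZmZmZmZmZmZmZmaIiIiIiIREREERERERERERERIiIiZmZmZmZmZmZmZmZoiIiIiIiBEREREREREREREREiIiImZmZmZmZmZmZmZmiIiIVVVVERERERERERERERESIiIiJmZmZmZmZmZmZmaIiIVVVVVRERERERERERERERIiIiIiJmZmZiIiZmZmZoiIVVVVVVEREREREREREREREiIiIiIiZmZiIiIiZmZmiIhVVVVVURERERERERERERESIiIiIiIiZmIiIiImZmaIhVVVVVVRERERERERERERERIiIiIiIiIiIiIiIiZmZohVVVVVVVEREREREREREREREiIiIiIiIiIiIiIiJmZmhVVVVVVVVRERERERERERERESIiIiIiIiIiIiIiImZmJVVVVVVVVVURERERERERERERIiIiIiIiIiIiIiIiJiIlVVVVVVVVVVUREREREREREREiIiIiIiIiIiIiIiIiIiVVVVVVVVVVVVERERERERERESIiIiIiIiIiIiIiIiIiJVVVVVVVVVVRERERERERERERIiIiIiIiIiIiIiIiIiIlVVVVVVVVUREREREREREREREiIiIiIiIiIiIiIiIiIiVVVVVVVVURERERERERERERERIiIiIiIiIiIiIiIiIiJVVVVVVVUREREREREREREREREiIiIiIiIiIiIiIiIiIlVVVVVVVREREREREREREREREiIiIiIiIiIiIiIiIiIiVVVVVVVVURERERIRERERERESIiIiIiIiIiIiIiIiIiJVVVVVVVVRERERIiERERERERIiIiIiIiIiIiIiIiIiIlVVVVVVVVURESIiIRERERERIiIiIiIiIiIiIiIiIiIiVVVVVVVRERERIiIiERERERIiIiIiIiIiIiIiIiIiIiJVVVVVVRERIiIiIiIhERERIiIiIiIiIiIiIiIiIiIiIlVVVVVREREiIiIiIiEREREiIiIiIiIiIiIiIiIiIiIiVVVVVVERESIiIiIiIhERESIiIiIiIiIiIiIiIiIiIiJVVVVVEREREiIiIiIiIRESIiIiIiIiIiIiIiIiIiIiIlVVVVVRERERIiIiIiIiESIiIiIiIiIiIiIiIiIiJ3IiVVVVVVURERERIiIiIiIiIiIiIiIiIiIiIiIid3d3dyJVVVVVVREREREiIiIiIiIiIiIiIiIiIiIiIiJ3d3d3clVVVVVVURERESIiIiIiIiIiIiIiIiIiIiIiInd3d3d3VVVVVVVRERESIiIiIiIiIiIiIiIiInciIiIiJ3d3d3dVVVVVVVERIiIiIiIiIiIiIiIiIiIid3ciIiInd3d3d1VVVVVVUiIiIiIiIiIiIiIiIiIiIiJ3d3IiInd3d3d3VVVVVVmSIiIiIiIiIiIiIiIiIiIiInd3d3d3d3d3d3dVVVWZmZIiIiIiIiIiIiIiIiIiIiIiJ3d3d3d3d3d3d1VVmZmZkiIiIiIiIiIiIiIiIiIiIiInd3d3d3d3d3d3"/>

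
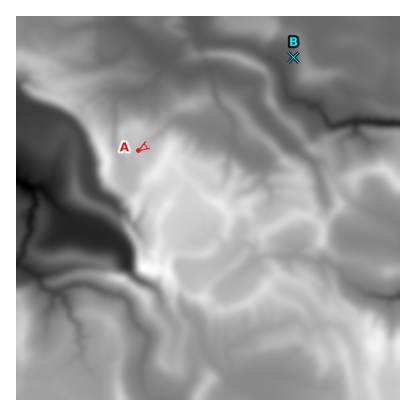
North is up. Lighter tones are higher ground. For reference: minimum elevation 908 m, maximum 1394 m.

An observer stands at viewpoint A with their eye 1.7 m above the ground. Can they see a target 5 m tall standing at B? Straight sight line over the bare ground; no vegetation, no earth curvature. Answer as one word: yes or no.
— no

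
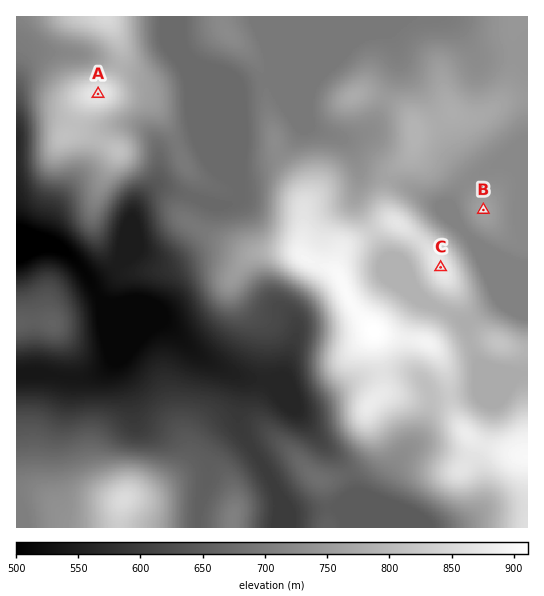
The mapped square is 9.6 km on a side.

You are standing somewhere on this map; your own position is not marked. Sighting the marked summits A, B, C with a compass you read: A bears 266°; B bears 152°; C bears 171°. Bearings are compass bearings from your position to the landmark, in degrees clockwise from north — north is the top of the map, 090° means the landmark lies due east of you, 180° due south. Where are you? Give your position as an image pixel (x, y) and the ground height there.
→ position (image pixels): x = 410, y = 72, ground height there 720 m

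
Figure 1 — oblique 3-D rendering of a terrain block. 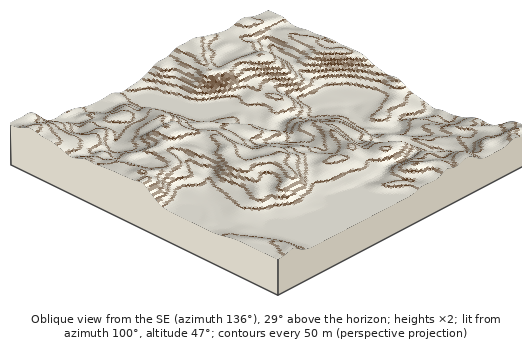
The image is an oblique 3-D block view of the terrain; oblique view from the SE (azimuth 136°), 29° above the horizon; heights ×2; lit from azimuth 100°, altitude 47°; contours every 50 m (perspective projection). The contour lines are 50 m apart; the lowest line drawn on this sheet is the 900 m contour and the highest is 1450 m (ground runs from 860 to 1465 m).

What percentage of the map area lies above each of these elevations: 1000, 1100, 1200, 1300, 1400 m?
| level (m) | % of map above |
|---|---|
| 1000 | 89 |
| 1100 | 72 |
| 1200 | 57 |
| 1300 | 19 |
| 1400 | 4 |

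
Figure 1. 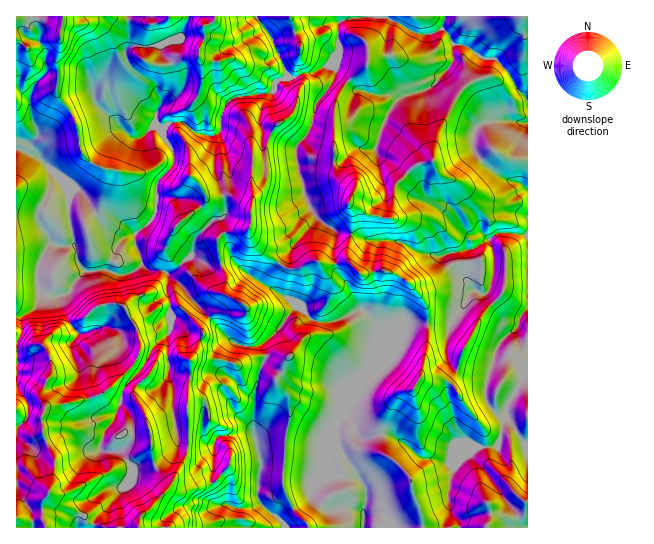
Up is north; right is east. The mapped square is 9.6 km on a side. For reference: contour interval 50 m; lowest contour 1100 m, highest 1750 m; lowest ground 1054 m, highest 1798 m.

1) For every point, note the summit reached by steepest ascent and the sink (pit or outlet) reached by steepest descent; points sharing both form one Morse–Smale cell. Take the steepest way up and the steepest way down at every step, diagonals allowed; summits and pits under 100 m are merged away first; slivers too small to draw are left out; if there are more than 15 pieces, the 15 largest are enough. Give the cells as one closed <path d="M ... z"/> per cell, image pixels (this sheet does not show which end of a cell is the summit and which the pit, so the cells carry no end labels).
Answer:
<path d="M527 16l-172 0-16 7 0 30-9 12-15 7-33 7-6 3-3 10-8 2-5 20 0 11 3 5 32 17 13-13 4-8 4-21 16-22 5-11 22 19 15 4 20 0 5 2-10 14-8 18-5 17 1 8 18 9 11 8 14 14 7 13 34 27 6 8 15 0 7 6-16 10-38 7-17-4-20-11-31-1-12-5-14-2-24-16-44 54-4 10 0 5 4 3 26 17-4 1-24 30-16 10-9 0-12-4-45-46-10-14-13-11-21-4-9-21-2-12-8 2-7 8-9 27-5-3-14 3-6-1-8-10-4-16-5-32 1-22-2-5-26-27-20-10-5 1 1 378 511-1z"/><path d="M255 16l-239 1 0 132 25 10 26 27 2 5-1 22 5 32 4 16 8 10 24 0 10-26 7-8 9-2 18-17 3-7 1-28 16-18 0-14-10-17 0-5 4-5 16-1 14 10 10 3 10-1 4-5 0-13 9-17 11-4 32-4 4-11 11-4-16-39z"/><path d="M265 93l-24 3-11 4-9 17 0 13-4 5-10 1-10-3-14-10-13 0-7 6 1 9 9 13 0 14-16 18-1 28-3 7-18 17 1 12 7 20 8 4 15 1 17 14 6 11 40 42 17 8 9 0 10-4 12-12 18-24 4-1-26-17-4-3 0-5 8-15 39-47 0-4-7-9-5-13-8-35 0-11-31-15-5-7 0-11z"/><path d="M477 291l-3 0-6 6-4 9-14 18-41 0-5 5-4 9-3 3-10 2-15 22-17 16 6 9-18 25 8 6 4 10 4 5 8 1 8-2 15 0 12 6 21 18 12 0 8 2 10 0 6-2 18-12 18 0 4-4 4-18 5-10-10 0-10-10-3-7 0-11 14-42 18-18 3-8-13-2-20-25-6 1z"/><path d="M337 72l-5 11-16 22-4 21-4 8-12 13 0 11 8 35 12 24 10 8 15 8 14 2 12 5 31 1 20 11 17 4 38-7 16-9-7-7-15 0-6-8-34-27-7-13-14-14-11-8-18-9-1-8 5-17 8-18 11-13-6-3-20 0-15-4z"/><path d="M354 16l-98 1 16 21 15 37 8 2 7-4 13-1 18-10 6-9 0-30z"/>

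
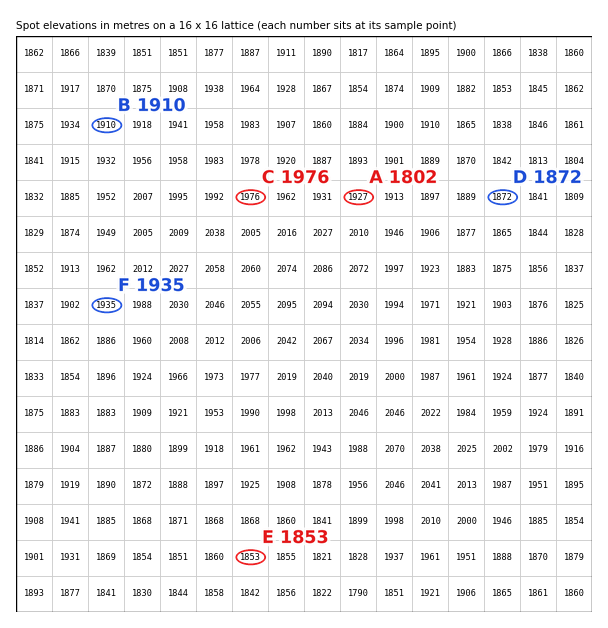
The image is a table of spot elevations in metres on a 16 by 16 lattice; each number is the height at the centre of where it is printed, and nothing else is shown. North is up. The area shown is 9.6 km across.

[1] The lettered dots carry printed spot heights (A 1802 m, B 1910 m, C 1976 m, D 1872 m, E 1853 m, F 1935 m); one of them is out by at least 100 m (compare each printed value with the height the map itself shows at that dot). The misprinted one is A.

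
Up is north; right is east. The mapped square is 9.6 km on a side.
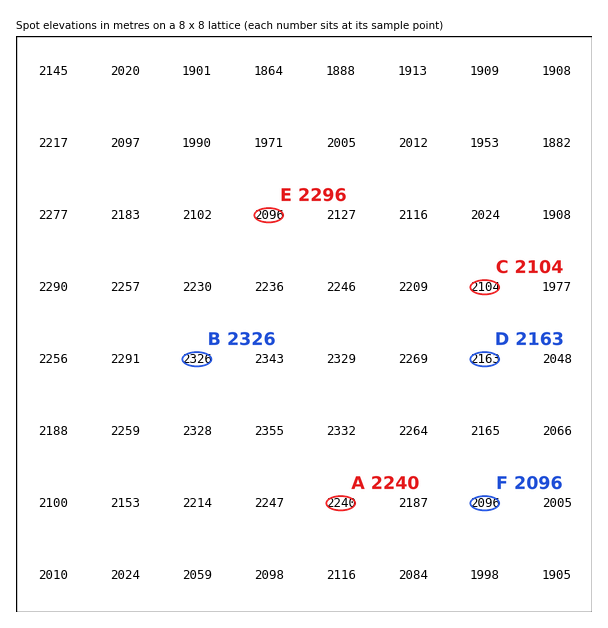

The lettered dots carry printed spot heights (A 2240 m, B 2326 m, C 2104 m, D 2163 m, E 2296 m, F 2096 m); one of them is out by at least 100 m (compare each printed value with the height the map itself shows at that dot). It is E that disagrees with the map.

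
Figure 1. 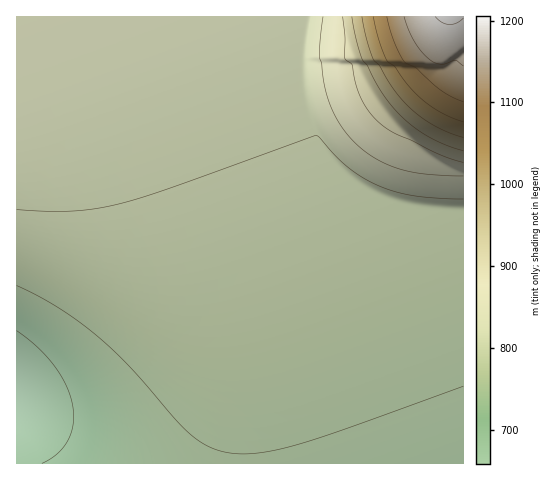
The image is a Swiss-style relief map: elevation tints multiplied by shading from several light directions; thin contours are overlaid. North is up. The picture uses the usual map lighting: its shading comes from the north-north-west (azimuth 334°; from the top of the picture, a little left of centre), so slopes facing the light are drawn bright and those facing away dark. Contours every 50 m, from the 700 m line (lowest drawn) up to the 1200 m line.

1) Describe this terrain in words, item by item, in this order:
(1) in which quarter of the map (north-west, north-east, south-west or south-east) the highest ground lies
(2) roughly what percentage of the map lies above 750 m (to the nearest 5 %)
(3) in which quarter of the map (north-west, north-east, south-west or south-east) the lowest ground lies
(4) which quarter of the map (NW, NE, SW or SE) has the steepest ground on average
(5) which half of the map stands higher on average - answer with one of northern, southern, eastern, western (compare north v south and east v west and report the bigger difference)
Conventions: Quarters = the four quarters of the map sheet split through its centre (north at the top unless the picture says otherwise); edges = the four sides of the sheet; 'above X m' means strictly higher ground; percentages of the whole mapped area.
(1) The highest ground is in the north-east quarter.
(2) Roughly 85 % of the ground is higher than 750 m.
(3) The lowest ground is in the south-west quarter.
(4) The steepest ground, on average, is in the north-east quarter.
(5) Taken as a whole, the northern half is higher than the southern.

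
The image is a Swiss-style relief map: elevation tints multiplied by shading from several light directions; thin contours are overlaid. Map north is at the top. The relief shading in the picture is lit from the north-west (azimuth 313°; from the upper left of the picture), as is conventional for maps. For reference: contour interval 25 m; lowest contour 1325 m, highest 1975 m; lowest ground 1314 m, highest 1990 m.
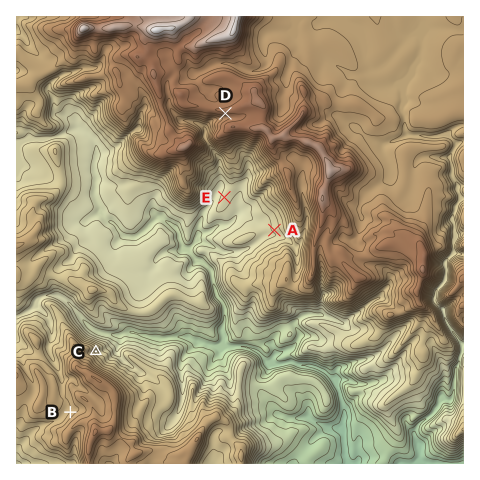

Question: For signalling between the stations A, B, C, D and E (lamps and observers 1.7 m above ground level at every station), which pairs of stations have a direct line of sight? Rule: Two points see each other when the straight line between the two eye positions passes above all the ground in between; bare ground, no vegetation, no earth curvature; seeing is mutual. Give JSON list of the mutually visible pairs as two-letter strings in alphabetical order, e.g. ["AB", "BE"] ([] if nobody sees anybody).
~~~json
["AC", "AE", "CD", "CE"]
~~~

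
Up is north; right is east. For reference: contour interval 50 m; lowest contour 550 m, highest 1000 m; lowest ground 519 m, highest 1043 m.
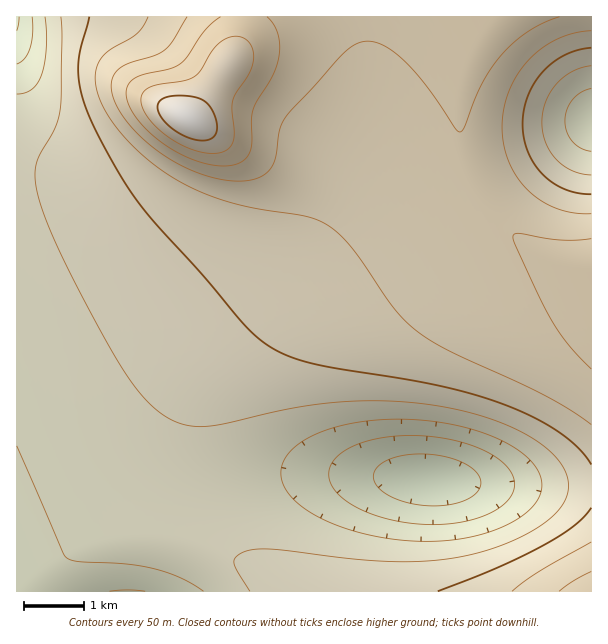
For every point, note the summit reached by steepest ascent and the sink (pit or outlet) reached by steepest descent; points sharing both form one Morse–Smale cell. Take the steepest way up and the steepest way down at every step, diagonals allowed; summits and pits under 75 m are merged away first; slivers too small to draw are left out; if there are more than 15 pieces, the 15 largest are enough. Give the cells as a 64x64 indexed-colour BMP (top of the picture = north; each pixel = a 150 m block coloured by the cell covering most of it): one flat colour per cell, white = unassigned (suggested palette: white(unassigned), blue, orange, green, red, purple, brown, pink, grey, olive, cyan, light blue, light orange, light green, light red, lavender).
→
<image width="64" height="64" href="data:image/bmp;base64,Qk12CAAAAAAAAHYAAAAoAAAAQAAAAEAAAAABAAQAAAAAAAAIAAATCwAAEwsAABAAAAAAAAAA////ALR3HwAOf/8ALKAsACgn1gC9Z5QAS1aMAMJ34wB/f38AIr28AM++FwDox64AeLv/AIrfmACWmP8A1bDFAGZmZmZmZmZmZmZmZmZmYzMzMzMzMzMzMzMzMzMzMzMzZmZmZmZmZmZmZmZmZmYzMzMzMzMzMzMzMzMzMzMzMzNmZmZmZmZmZmZmZmZmMzMzMzMzMzMzMzMzMzMzMzMzM2ZmZmZmZmZmZmZmZmMzMzMzMzMzMzMzMzMzMzMzMzMzFmZmZmZmZmZmZmZmMzMzMzMzMzMzMzMzMzMzMzMzMzMREWZmZmZmZmZmZmMzMzMzMzMzMzMzMzMzMzMzMzMzMxEREWZmZmZmZmZmMzMzMzMzMzMzMzMzMzMzMzMzMzMzEREREWZmZmZmZmMzMzMzMzMzMzMzMzMzMzMzMzMzMzMRERERERZmZmZmMzMzMzMzMzMzMzMzMzMzMzMzMzMzMxERERERERZmZmYzMzMzMzMzMzMzMzMzMzMzMzMzMzMzERERERERERFmZjMzMzMzMzMzMzMzMzMzMzMzMzMzMzMRERERERERERESMzMzMzMzMzMzMzMzMzMzMzMzMzMzMxERERERERERERIiIjMzMzMzMzMzMzMyIiIiIiIiIiIiEREREREREREREiIiIiIiIiIiIiIiIiIiIiIiIiIiIiIRERERERERERESIiIiIiIiIiIiIiIiIiIiIiIiIiIiIhERERERERERERIiIiIiIiIiIiIiIiIiIiIiIiIiIiIiEREREREREREREiIiIiIiIiIiIiIiIiIiIiIiIiIiIiIRERERERERERESIiIiIiIiIiIiIiIiIiIiIiIiIiIiIhERERERERERERIiIiIiIiIiIiIiIiIiIiIiIiIiIiIiEREREREREREREiIiIiIiIiIiIiIiIiIiIiIiIiIiIiIRERERERERERERIiIiIiIiIiIiIiIiIiIiIiIiIiIiIhEREREREREREREiIiIiIiIiIiIiIiIiIiIiIiIiIiIiERERERERERERESIiIiIiIiIiIiIiIiIiIiIiIiIiIiIREREREREREREREiIiIiIiIiIiIiIiIiIiIiIiIiIiIhERERERERERERERIiIiIiIiIiIiIiIiIiIiIiIiIiIiEREREREREREREREiIiIiIiIiIiIiIiIiIiIiIiIiIiIRERERERERERERERIiIiIiIiIiIiIiIiIiIiIiIiIiIhERERERERERERERESIiIiIiIiIiIiIiIiIiIiIiIiIiEREREREREREREREREiIiIiIiIiIiIiIiIiIiIiIiIiIRERERERERERERERERIiIiIiIiIiIiIiIiIiIiIiIiIhERERERERERERERERESIiIiIiIiIiIiIiIiIiIiIiIiEREREREREREREREREREiIiIiIiIiIiIiIiIiIiIiIiIRERERERERERERERERERIiIiIiIiIiIiIiIiIiIiIiIhERERERERERERERERERESIiIiIiIiIiIiIiIiIiIiIiERERERERERERERERERERESIiIiIiIiIiIiIiIiIiIiIREREREREREREREREREREREiIiIiIiIiIiIiIiIiIiIhERERERERERERERERERERERIiIiIiIiIiIiIiIiIiJEERERERERERERERERERERERESIiIiIiIiIiIiIiIkREQREREREREREREREREREREREREiIiIiIiIiIiIiJERERBEREREREREREREREREREREREREiIiIiIiIiIiJEREREERERERERERERERERERERERERERIiIiIiIiIiREREREQRERERERERERERERERERERERERESIiIiIiIiRERERERBEREREREREREREREREREREREREREiIiIiIiJEREREREEREREREREREREREREREREREREREREiIiIiJEREREREQRERERERERERERERERERERERERERERIiIiJERERERERBERERERERERERERERERERERERERERERIiIkREREREREERERERERERERERERERERERERERERERESIkRERERERERVVVVVVRERERERERERERERERERERERERESRERERERERFVVVVVVURERERERERERERERERERERERERFEREREREREVVVVVVVVUREREREREREREREREREREREREURERERERERVVVVVVVVVEREREREREREREREREREREREURERERERERFVVVVVVVVVRERERERERERERERERERERERREREREREREVVVVVVVVVVURERERERERERERERERERERFERERERERERVVVVVVVVVVVVVEREREREREREREREREREURERERERERFVVVVVVVVVVVVVRERERERERERERERERERREREREREREVVVVVVVVVVVVVVUREREREREREREREREREURERERERERVVVVVVVVVVVVVVRERERERERERERERERERRERERERERFVVVVVVVVVVVVVVURERERERERERERERERFEREREREREVVVVVVVVVVVVVVVVEREREREREREREREREURERERERERVVVVVVVVVVVVVVVURERERERERERERERERFERERERERFVVVVVVVVVVVVVVVVEREREREREREREREREUREREREREVVVVVVVVVVVVVVVVURERERERERERERERERFERERERERVVVVVVVVVVVVVVVVREREREREREREREREREURERERERFVVVVVVVVVVVVVVVVERERERERERERERERERFERERERE"/>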